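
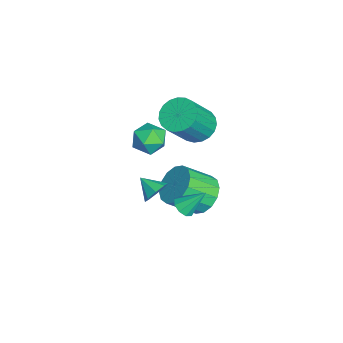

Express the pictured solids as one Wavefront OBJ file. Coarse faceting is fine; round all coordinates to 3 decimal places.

v 0.332 0.243 -0.247
v 0.554 -0.139 0.097
v 0.368 1.157 0.747
v 0.832 0.049 -0.086
v 0.877 0.329 -0.345
v 0.666 0.568 -0.557
v 0.299 0.655 -0.624
v -0.052 0.55 -0.515
v -0.224 0.301 -0.28
v -0.135 0.025 -0.029
v 0.172 -0.149 0.12
v -3.326 -0.584 0.409
v -2.783 -0.618 1.092
v -3.857 -1.842 0.768
v -3.314 -1.876 1.451
v -3.97 -1.3 1.442
v -3.641 -0.522 1.221
v -2.999 -1.938 0.639
v -2.67 -1.16 0.418
v -2.581 -1.455 1.235
v -3.181 -1.06 1.731
v -3.459 -1.4 0.129
v -4.059 -1.005 0.625
v -2.385 1.121 -2.144
v -1.41 1.111 -2.444
v -1.1 -0.151 -1.395
v -2.075 -0.141 -1.096
v -1.424 1.447 -2.036
v -1.115 0.184 -0.987
v -1.696 1.695 -1.658
v -1.386 0.432 -0.609
v -2.152 1.789 -1.409
v -1.843 0.527 -0.361
v -2.671 1.704 -1.358
v -2.361 0.442 -0.309
v -3.113 1.463 -1.517
v -2.803 0.201 -0.469
v -3.36 1.131 -1.845
v -3.05 -0.131 -0.796
v -3.345 0.796 -2.253
v -3.036 -0.467 -1.204
v -3.074 0.548 -2.631
v -2.764 -0.715 -1.582
v -2.617 0.453 -2.879
v -2.308 -0.809 -1.831
v -2.099 0.538 -2.931
v -1.789 -0.724 -1.882
v -1.657 0.779 -2.771
v -1.347 -0.483 -1.723
v -3.099 0.836 2.059
v -2.562 0.375 1.504
v -1.684 -0.458 3.045
v -2.221 0.004 3.601
v -2.365 0.688 1.56
v -1.486 -0.145 3.102
v -2.295 1.026 1.703
v -1.416 0.194 3.245
v -2.364 1.332 1.908
v -1.485 0.5 3.449
v -2.56 1.552 2.138
v -1.681 0.72 3.68
v -2.849 1.649 2.355
v -1.971 0.816 3.897
v -3.182 1.604 2.521
v -2.303 0.772 4.063
v -3.5 1.427 2.607
v -2.622 0.595 4.148
v -3.749 1.148 2.598
v -2.871 0.316 4.14
v -3.886 0.815 2.496
v -3.007 -0.017 4.038
v -3.887 0.486 2.318
v -3.008 -0.347 3.86
v -3.751 0.217 2.096
v -2.873 -0.616 3.638
v -3.503 0.055 1.867
v -2.625 -0.777 3.409
v -3.185 0.028 1.672
v -2.307 -0.804 3.213
v -2.852 0.141 1.543
v -1.974 -0.691 3.085
v 0.194 -0.877 0.59
v 0.645 -0.9 1.072
v -0.354 -1.563 1.07
v 0.287 -0.554 1.158
v -0.125 -0.397 0.912
v -0.35 -0.522 0.477
v -0.257 -0.854 0.108
v 0.101 -1.2 0.022
v 0.513 -1.357 0.269
v 0.738 -1.233 0.703
f 2 1 4
f 2 4 3
f 4 1 5
f 4 5 3
f 5 1 6
f 5 6 3
f 6 1 7
f 6 7 3
f 7 1 8
f 7 8 3
f 8 1 9
f 8 9 3
f 9 1 10
f 9 10 3
f 10 1 11
f 10 11 3
f 11 1 2
f 11 2 3
f 12 23 17
f 12 17 13
f 12 13 19
f 12 19 22
f 12 22 23
f 13 17 21
f 17 23 16
f 23 22 14
f 22 19 18
f 19 13 20
f 15 21 16
f 15 16 14
f 15 14 18
f 15 18 20
f 15 20 21
f 16 21 17
f 14 16 23
f 18 14 22
f 20 18 19
f 21 20 13
f 25 24 28
f 25 28 26
f 26 28 29
f 26 29 27
f 28 24 30
f 28 30 29
f 29 30 31
f 29 31 27
f 30 24 32
f 30 32 31
f 31 32 33
f 31 33 27
f 32 24 34
f 32 34 33
f 33 34 35
f 33 35 27
f 34 24 36
f 34 36 35
f 35 36 37
f 35 37 27
f 36 24 38
f 36 38 37
f 37 38 39
f 37 39 27
f 38 24 40
f 38 40 39
f 39 40 41
f 39 41 27
f 40 24 42
f 40 42 41
f 41 42 43
f 41 43 27
f 42 24 44
f 42 44 43
f 43 44 45
f 43 45 27
f 44 24 46
f 44 46 45
f 45 46 47
f 45 47 27
f 46 24 48
f 46 48 47
f 47 48 49
f 47 49 27
f 48 24 25
f 48 25 49
f 49 25 26
f 49 26 27
f 51 50 54
f 51 54 52
f 52 54 55
f 52 55 53
f 54 50 56
f 54 56 55
f 55 56 57
f 55 57 53
f 56 50 58
f 56 58 57
f 57 58 59
f 57 59 53
f 58 50 60
f 58 60 59
f 59 60 61
f 59 61 53
f 60 50 62
f 60 62 61
f 61 62 63
f 61 63 53
f 62 50 64
f 62 64 63
f 63 64 65
f 63 65 53
f 64 50 66
f 64 66 65
f 65 66 67
f 65 67 53
f 66 50 68
f 66 68 67
f 67 68 69
f 67 69 53
f 68 50 70
f 68 70 69
f 69 70 71
f 69 71 53
f 70 50 72
f 70 72 71
f 71 72 73
f 71 73 53
f 72 50 74
f 72 74 73
f 73 74 75
f 73 75 53
f 74 50 76
f 74 76 75
f 75 76 77
f 75 77 53
f 76 50 78
f 76 78 77
f 77 78 79
f 77 79 53
f 78 50 80
f 78 80 79
f 79 80 81
f 79 81 53
f 80 50 51
f 80 51 81
f 81 51 52
f 81 52 53
f 83 82 85
f 83 85 84
f 85 82 86
f 85 86 84
f 86 82 87
f 86 87 84
f 87 82 88
f 87 88 84
f 88 82 89
f 88 89 84
f 89 82 90
f 89 90 84
f 90 82 91
f 90 91 84
f 91 82 83
f 91 83 84



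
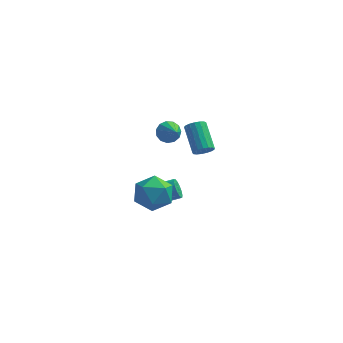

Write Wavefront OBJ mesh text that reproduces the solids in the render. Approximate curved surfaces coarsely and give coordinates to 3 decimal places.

v -1.081 3.452 -2.602
v -0.386 2.858 -3.472
v -1.374 1.682 -1.628
v -0.679 1.088 -2.498
v -0.131 1.89 -1.693
v 0.05 2.984 -2.295
v -1.81 1.556 -2.805
v -1.629 2.65 -3.407
v -0.837 1.687 -3.598
v 0.201 1.893 -2.91
v -1.961 2.647 -2.19
v -0.923 2.853 -1.502
v -1.782 3.671 -4.233
v -1.496 3.403 -4.789
v 0.427 3.861 -4.023
v 0.142 4.129 -3.467
v -1.546 3.742 -4.867
v 0.377 4.2 -4.101
v -1.659 4.063 -4.775
v 0.264 4.521 -4.009
v -1.805 4.278 -4.538
v 0.118 4.736 -3.772
v -1.944 4.331 -4.219
v -0.021 4.789 -3.453
v -2.04 4.207 -3.904
v -0.117 4.665 -3.138
v -2.067 3.939 -3.677
v -0.144 4.397 -2.911
v -2.017 3.6 -3.599
v -0.094 4.058 -2.833
v -1.904 3.279 -3.691
v 0.019 3.737 -2.925
v -1.758 3.064 -3.928
v 0.165 3.522 -3.162
v -1.619 3.011 -4.247
v 0.304 3.469 -3.481
v -1.523 3.135 -4.562
v 0.4 3.593 -3.796
v -0.417 4.228 1.234
v 0.232 4.565 1.127
v 0.257 3.192 2.066
v 0.068 4.734 1.471
v -0.251 4.742 1.739
v -0.623 4.587 1.847
v -0.929 4.318 1.761
v -1.073 4.02 1.507
v -1.009 3.788 1.166
v -0.757 3.696 0.847
v -0.397 3.773 0.651
v -0.044 3.994 0.64
v 0.191 4.289 0.817
v 2.193 0.637 2.772
v 2.675 0.603 3.145
v 1.968 1.908 4.18
v 1.487 1.943 3.808
v 2.754 0.802 2.947
v 2.047 2.108 3.983
v 2.705 0.964 2.709
v 1.998 2.269 3.745
v 2.538 1.051 2.486
v 1.831 2.357 3.521
v 2.292 1.044 2.328
v 1.585 2.349 3.364
v 2.024 0.943 2.272
v 1.317 2.248 3.308
v 1.795 0.772 2.33
v 1.088 2.077 3.366
v 1.657 0.57 2.49
v 0.95 1.875 3.526
v 1.642 0.384 2.715
v 0.935 1.689 3.75
v 1.753 0.256 2.952
v 1.046 1.561 3.988
v 1.965 0.215 3.148
v 1.258 1.52 4.184
v 2.23 0.271 3.258
v 1.523 1.576 4.294
v 2.486 0.411 3.257
v 1.779 1.716 4.293
f 1 12 6
f 1 6 2
f 1 2 8
f 1 8 11
f 1 11 12
f 2 6 10
f 6 12 5
f 12 11 3
f 11 8 7
f 8 2 9
f 4 10 5
f 4 5 3
f 4 3 7
f 4 7 9
f 4 9 10
f 5 10 6
f 3 5 12
f 7 3 11
f 9 7 8
f 10 9 2
f 14 13 17
f 14 17 15
f 15 17 18
f 15 18 16
f 17 13 19
f 17 19 18
f 18 19 20
f 18 20 16
f 19 13 21
f 19 21 20
f 20 21 22
f 20 22 16
f 21 13 23
f 21 23 22
f 22 23 24
f 22 24 16
f 23 13 25
f 23 25 24
f 24 25 26
f 24 26 16
f 25 13 27
f 25 27 26
f 26 27 28
f 26 28 16
f 27 13 29
f 27 29 28
f 28 29 30
f 28 30 16
f 29 13 31
f 29 31 30
f 30 31 32
f 30 32 16
f 31 13 33
f 31 33 32
f 32 33 34
f 32 34 16
f 33 13 35
f 33 35 34
f 34 35 36
f 34 36 16
f 35 13 37
f 35 37 36
f 36 37 38
f 36 38 16
f 37 13 14
f 37 14 38
f 38 14 15
f 38 15 16
f 40 39 42
f 40 42 41
f 42 39 43
f 42 43 41
f 43 39 44
f 43 44 41
f 44 39 45
f 44 45 41
f 45 39 46
f 45 46 41
f 46 39 47
f 46 47 41
f 47 39 48
f 47 48 41
f 48 39 49
f 48 49 41
f 49 39 50
f 49 50 41
f 50 39 51
f 50 51 41
f 51 39 40
f 51 40 41
f 53 52 56
f 53 56 54
f 54 56 57
f 54 57 55
f 56 52 58
f 56 58 57
f 57 58 59
f 57 59 55
f 58 52 60
f 58 60 59
f 59 60 61
f 59 61 55
f 60 52 62
f 60 62 61
f 61 62 63
f 61 63 55
f 62 52 64
f 62 64 63
f 63 64 65
f 63 65 55
f 64 52 66
f 64 66 65
f 65 66 67
f 65 67 55
f 66 52 68
f 66 68 67
f 67 68 69
f 67 69 55
f 68 52 70
f 68 70 69
f 69 70 71
f 69 71 55
f 70 52 72
f 70 72 71
f 71 72 73
f 71 73 55
f 72 52 74
f 72 74 73
f 73 74 75
f 73 75 55
f 74 52 76
f 74 76 75
f 75 76 77
f 75 77 55
f 76 52 78
f 76 78 77
f 77 78 79
f 77 79 55
f 78 52 53
f 78 53 79
f 79 53 54
f 79 54 55



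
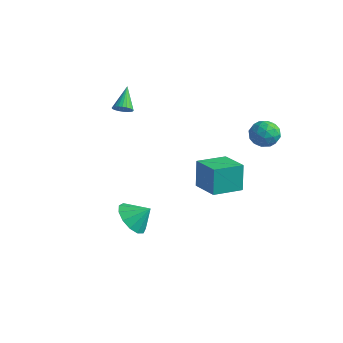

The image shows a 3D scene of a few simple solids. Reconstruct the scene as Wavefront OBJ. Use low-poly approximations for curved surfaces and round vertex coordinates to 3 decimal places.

v 0.695 1.118 -2.931
v 0.401 1.536 -1.33
v 1.366 2.76 -3.236
v 1.072 3.178 -1.635
v 2.308 0.542 -2.485
v 2.014 0.96 -0.884
v 2.979 2.184 -2.79
v 2.685 2.602 -1.189
v 4.287 3.303 1.371
v 4.689 2.893 2.042
v 3.091 2.567 1.638
v 3.493 2.157 2.309
v 3.303 3.018 2.368
v 4.042 3.472 2.202
v 3.738 1.988 1.478
v 4.477 2.442 1.312
v 4.35 2.08 2.108
v 4.081 2.717 2.658
v 3.699 2.743 1.022
v 3.43 3.38 1.572
v 4.593 3.162 1.683
v 3.187 2.298 1.997
v 3.075 2.804 2.031
v 3.312 2.563 2.426
v 4.213 3.503 1.777
v 4.449 3.262 2.172
v 3.635 3.336 2.363
v 3.331 2.198 1.508
v 3.567 1.957 1.903
v 4.468 2.897 1.254
v 4.705 2.656 1.649
v 4.145 2.124 1.317
v 4.63 2.444 2.116
v 3.927 2.011 2.273
v 4.071 1.912 1.785
v 4.505 2.179 1.687
v 4.472 2.818 2.439
v 3.769 2.386 2.597
v 3.657 2.892 2.631
v 4.092 3.159 2.534
v 4.272 2.34 2.478
v 4.011 3.074 1.083
v 3.308 2.642 1.241
v 3.688 2.301 1.146
v 4.123 2.568 1.049
v 3.853 3.449 1.407
v 3.15 3.016 1.564
v 3.275 3.281 1.993
v 3.709 3.548 1.895
v 3.508 3.12 1.202
v -3.41 0.081 1.875
v -3.185 -0.199 2.33
v -3.99 1.159 2.825
v -3.015 -0.06 2.276
v -2.905 0.101 2.161
v -2.872 0.259 2.002
v -2.921 0.389 1.824
v -3.044 0.473 1.653
v -3.223 0.497 1.517
v -3.43 0.458 1.435
v -3.634 0.361 1.42
v -3.804 0.221 1.474
v -3.914 0.061 1.589
v -3.947 -0.097 1.748
v -3.898 -0.228 1.927
v -3.775 -0.311 2.097
v -3.596 -0.335 2.234
v -3.389 -0.296 2.316
v -0.353 -2.85 -3.602
v 0.472 -2.926 -4.311
v 0.393 -2.25 -2.798
v 0.183 -2.399 -4.437
v -0.276 -2.015 -4.298
v -0.76 -1.897 -3.938
v -1.114 -2.081 -3.471
v -1.226 -2.51 -3.046
v -1.062 -3.047 -2.797
v -0.672 -3.521 -2.804
v -0.181 -3.783 -3.064
v 0.256 -3.748 -3.495
v 0.499 -3.429 -3.96
f 2 4 1
f 5 2 1
f 1 4 3
f 3 5 1
f 2 8 4
f 6 2 5
f 6 8 2
f 4 8 3
f 7 5 3
f 3 8 7
f 7 6 5
f 8 6 7
f 9 46 25
f 46 20 49
f 25 49 14
f 46 49 25
f 9 25 21
f 25 14 26
f 21 26 10
f 25 26 21
f 9 21 30
f 21 10 31
f 30 31 16
f 21 31 30
f 9 30 42
f 30 16 45
f 42 45 19
f 30 45 42
f 9 42 46
f 42 19 50
f 46 50 20
f 42 50 46
f 10 26 37
f 26 14 40
f 37 40 18
f 26 40 37
f 14 49 27
f 49 20 48
f 27 48 13
f 49 48 27
f 20 50 47
f 50 19 43
f 47 43 11
f 50 43 47
f 19 45 44
f 45 16 32
f 44 32 15
f 45 32 44
f 16 31 36
f 31 10 33
f 36 33 17
f 31 33 36
f 12 38 24
f 38 18 39
f 24 39 13
f 38 39 24
f 12 24 22
f 24 13 23
f 22 23 11
f 24 23 22
f 12 22 29
f 22 11 28
f 29 28 15
f 22 28 29
f 12 29 34
f 29 15 35
f 34 35 17
f 29 35 34
f 12 34 38
f 34 17 41
f 38 41 18
f 34 41 38
f 13 39 27
f 39 18 40
f 27 40 14
f 39 40 27
f 11 23 47
f 23 13 48
f 47 48 20
f 23 48 47
f 15 28 44
f 28 11 43
f 44 43 19
f 28 43 44
f 17 35 36
f 35 15 32
f 36 32 16
f 35 32 36
f 18 41 37
f 41 17 33
f 37 33 10
f 41 33 37
f 52 51 54
f 52 54 53
f 54 51 55
f 54 55 53
f 55 51 56
f 55 56 53
f 56 51 57
f 56 57 53
f 57 51 58
f 57 58 53
f 58 51 59
f 58 59 53
f 59 51 60
f 59 60 53
f 60 51 61
f 60 61 53
f 61 51 62
f 61 62 53
f 62 51 63
f 62 63 53
f 63 51 64
f 63 64 53
f 64 51 65
f 64 65 53
f 65 51 66
f 65 66 53
f 66 51 67
f 66 67 53
f 67 51 68
f 67 68 53
f 68 51 52
f 68 52 53
f 70 69 72
f 70 72 71
f 72 69 73
f 72 73 71
f 73 69 74
f 73 74 71
f 74 69 75
f 74 75 71
f 75 69 76
f 75 76 71
f 76 69 77
f 76 77 71
f 77 69 78
f 77 78 71
f 78 69 79
f 78 79 71
f 79 69 80
f 79 80 71
f 80 69 81
f 80 81 71
f 81 69 70
f 81 70 71



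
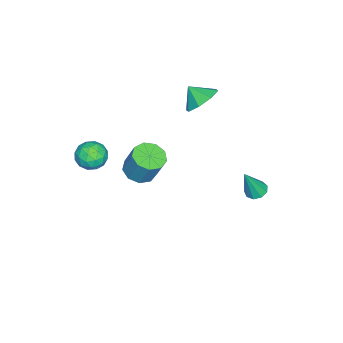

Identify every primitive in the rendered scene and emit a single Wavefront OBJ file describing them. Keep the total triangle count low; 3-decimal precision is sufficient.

v 3.087 -1.35 2.373
v 3.908 -1.515 2.221
v 3.012 -2.465 3.179
v 3.833 -2.63 3.027
v 3.614 -1.952 3.494
v 3.66 -1.263 2.996
v 3.26 -2.717 2.404
v 3.306 -2.028 1.906
v 4.015 -2.36 2.24
v 4.234 -1.887 2.914
v 2.686 -2.093 2.486
v 2.905 -1.62 3.16
v 3.504 -1.335 2.226
v 3.416 -2.645 3.174
v 3.287 -2.247 3.448
v 3.77 -2.344 3.359
v 3.358 -1.187 2.681
v 3.841 -1.284 2.592
v 3.668 -1.54 3.341
v 3.079 -2.696 2.808
v 3.562 -2.793 2.719
v 3.15 -1.636 2.041
v 3.633 -1.733 1.952
v 3.252 -2.44 2.059
v 4.05 -1.928 2.148
v 4.006 -2.583 2.622
v 3.669 -2.635 2.256
v 3.696 -2.23 1.963
v 4.179 -1.65 2.544
v 4.135 -2.306 3.018
v 4.006 -1.907 3.293
v 4.033 -1.502 3
v 4.241 -2.147 2.556
v 2.785 -1.674 2.382
v 2.741 -2.33 2.856
v 2.887 -2.478 2.4
v 2.914 -2.073 2.107
v 2.914 -1.397 2.778
v 2.87 -2.052 3.252
v 3.224 -1.75 3.437
v 3.251 -1.345 3.144
v 2.679 -1.833 2.844
v -0.451 -1.237 -1.496
v 0.412 -1.487 -1.548
v 0.694 -0.833 -0.016
v -0.169 -0.583 0.036
v 0.343 -0.92 -1.778
v 0.625 -0.266 -0.246
v -0.098 -0.502 -1.876
v 0.184 0.153 -0.343
v -0.704 -0.427 -1.796
v -0.422 0.228 -0.264
v -1.192 -0.732 -1.576
v -0.909 -0.077 -0.044
v -1.333 -1.273 -1.318
v -1.05 -0.618 0.214
v -1.061 -1.798 -1.144
v -0.779 -1.143 0.388
v -0.505 -2.06 -1.135
v -0.222 -1.405 0.397
v 0.077 -1.937 -1.294
v 0.36 -1.283 0.238
v -2.889 1.084 2.697
v -1.945 0.743 2.466
v -2.991 0.296 3.443
v -1.938 1.284 3.039
v -2.488 1.708 3.412
v -3.273 1.767 3.367
v -3.833 1.426 2.929
v -3.84 0.885 2.356
v -3.29 0.461 1.982
v -2.505 0.402 2.028
v -2.61 4.102 -3.163
v -2.146 3.78 -3.417
v -1.97 3.678 -1.457
v -2.028 4.183 -3.361
v -2.183 4.549 -3.212
v -2.538 4.705 -3.04
v -2.926 4.58 -2.925
v -3.167 4.23 -2.922
v -3.147 3.821 -3.031
v -2.876 3.543 -3.202
v -2.48 3.527 -3.354
f 1 38 17
f 38 12 41
f 17 41 6
f 38 41 17
f 1 17 13
f 17 6 18
f 13 18 2
f 17 18 13
f 1 13 22
f 13 2 23
f 22 23 8
f 13 23 22
f 1 22 34
f 22 8 37
f 34 37 11
f 22 37 34
f 1 34 38
f 34 11 42
f 38 42 12
f 34 42 38
f 2 18 29
f 18 6 32
f 29 32 10
f 18 32 29
f 6 41 19
f 41 12 40
f 19 40 5
f 41 40 19
f 12 42 39
f 42 11 35
f 39 35 3
f 42 35 39
f 11 37 36
f 37 8 24
f 36 24 7
f 37 24 36
f 8 23 28
f 23 2 25
f 28 25 9
f 23 25 28
f 4 30 16
f 30 10 31
f 16 31 5
f 30 31 16
f 4 16 14
f 16 5 15
f 14 15 3
f 16 15 14
f 4 14 21
f 14 3 20
f 21 20 7
f 14 20 21
f 4 21 26
f 21 7 27
f 26 27 9
f 21 27 26
f 4 26 30
f 26 9 33
f 30 33 10
f 26 33 30
f 5 31 19
f 31 10 32
f 19 32 6
f 31 32 19
f 3 15 39
f 15 5 40
f 39 40 12
f 15 40 39
f 7 20 36
f 20 3 35
f 36 35 11
f 20 35 36
f 9 27 28
f 27 7 24
f 28 24 8
f 27 24 28
f 10 33 29
f 33 9 25
f 29 25 2
f 33 25 29
f 44 43 47
f 44 47 45
f 45 47 48
f 45 48 46
f 47 43 49
f 47 49 48
f 48 49 50
f 48 50 46
f 49 43 51
f 49 51 50
f 50 51 52
f 50 52 46
f 51 43 53
f 51 53 52
f 52 53 54
f 52 54 46
f 53 43 55
f 53 55 54
f 54 55 56
f 54 56 46
f 55 43 57
f 55 57 56
f 56 57 58
f 56 58 46
f 57 43 59
f 57 59 58
f 58 59 60
f 58 60 46
f 59 43 61
f 59 61 60
f 60 61 62
f 60 62 46
f 61 43 44
f 61 44 62
f 62 44 45
f 62 45 46
f 64 63 66
f 64 66 65
f 66 63 67
f 66 67 65
f 67 63 68
f 67 68 65
f 68 63 69
f 68 69 65
f 69 63 70
f 69 70 65
f 70 63 71
f 70 71 65
f 71 63 72
f 71 72 65
f 72 63 64
f 72 64 65
f 74 73 76
f 74 76 75
f 76 73 77
f 76 77 75
f 77 73 78
f 77 78 75
f 78 73 79
f 78 79 75
f 79 73 80
f 79 80 75
f 80 73 81
f 80 81 75
f 81 73 82
f 81 82 75
f 82 73 83
f 82 83 75
f 83 73 74
f 83 74 75



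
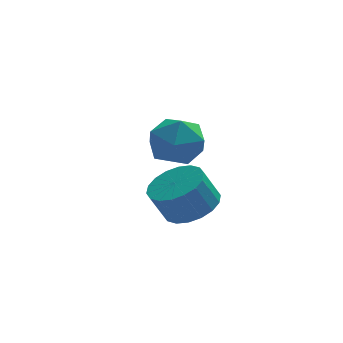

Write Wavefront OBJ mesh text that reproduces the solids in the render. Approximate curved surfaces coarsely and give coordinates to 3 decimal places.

v -2.941 -3.044 2.223
v -2.11 -3.591 2.616
v -2.689 -3.624 3.791
v -3.519 -3.076 3.397
v -1.984 -3.139 2.691
v -2.562 -3.171 3.866
v -2.046 -2.667 2.673
v -2.625 -2.699 3.848
v -2.287 -2.27 2.566
v -2.865 -2.302 3.741
v -2.656 -2.026 2.391
v -3.235 -2.059 3.566
v -3.082 -1.984 2.182
v -3.661 -2.016 3.357
v -3.48 -2.152 1.982
v -4.059 -2.184 3.156
v -3.771 -2.496 1.829
v -4.35 -2.529 3.004
v -3.898 -2.949 1.754
v -4.476 -2.981 2.929
v -3.835 -3.421 1.772
v -4.414 -3.453 2.947
v -3.595 -3.818 1.879
v -4.173 -3.85 3.054
v -3.225 -4.061 2.054
v -3.804 -4.094 3.229
v -2.799 -4.104 2.263
v -3.378 -4.136 3.438
v -2.401 -3.936 2.464
v -2.98 -3.968 3.638
v -2.615 1.625 2.892
v -1.922 0.67 2.678
v -3.838 0.51 3.902
v -3.145 -0.445 3.688
v -2.756 0.428 4.412
v -2 1.117 3.787
v -3.76 0.063 2.793
v -3.004 0.752 2.168
v -2.63 -0.295 2.616
v -2.009 -0.069 3.617
v -3.751 1.249 2.963
v -3.13 1.475 3.964
f 2 1 5
f 2 5 3
f 3 5 6
f 3 6 4
f 5 1 7
f 5 7 6
f 6 7 8
f 6 8 4
f 7 1 9
f 7 9 8
f 8 9 10
f 8 10 4
f 9 1 11
f 9 11 10
f 10 11 12
f 10 12 4
f 11 1 13
f 11 13 12
f 12 13 14
f 12 14 4
f 13 1 15
f 13 15 14
f 14 15 16
f 14 16 4
f 15 1 17
f 15 17 16
f 16 17 18
f 16 18 4
f 17 1 19
f 17 19 18
f 18 19 20
f 18 20 4
f 19 1 21
f 19 21 20
f 20 21 22
f 20 22 4
f 21 1 23
f 21 23 22
f 22 23 24
f 22 24 4
f 23 1 25
f 23 25 24
f 24 25 26
f 24 26 4
f 25 1 27
f 25 27 26
f 26 27 28
f 26 28 4
f 27 1 29
f 27 29 28
f 28 29 30
f 28 30 4
f 29 1 2
f 29 2 30
f 30 2 3
f 30 3 4
f 31 42 36
f 31 36 32
f 31 32 38
f 31 38 41
f 31 41 42
f 32 36 40
f 36 42 35
f 42 41 33
f 41 38 37
f 38 32 39
f 34 40 35
f 34 35 33
f 34 33 37
f 34 37 39
f 34 39 40
f 35 40 36
f 33 35 42
f 37 33 41
f 39 37 38
f 40 39 32



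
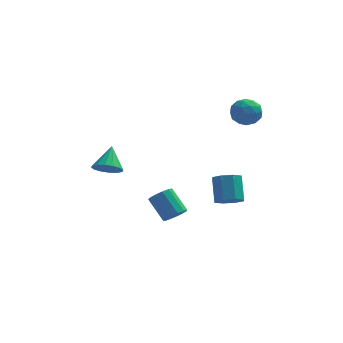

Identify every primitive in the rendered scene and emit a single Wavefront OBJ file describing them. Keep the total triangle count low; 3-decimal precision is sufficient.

v 2.972 -3.504 -1.441
v 3.327 -4.08 -0.91
v 3.143 -3.032 0.351
v 2.788 -2.456 -0.179
v 3.773 -3.678 -1.179
v 3.588 -2.63 0.082
v 3.75 -3.173 -1.601
v 3.565 -2.126 -0.34
v 3.271 -2.863 -1.93
v 3.087 -1.815 -0.668
v 2.617 -2.928 -1.971
v 2.433 -1.88 -0.71
v 2.172 -3.33 -1.702
v 1.987 -2.282 -0.441
v 2.195 -3.834 -1.28
v 2.01 -2.787 -0.019
v 2.673 -4.145 -0.952
v 2.489 -3.097 0.31
v -3.905 -0.811 -0.715
v -3.404 -0.32 -1.294
v -3.755 0.391 0.435
v -3.849 -0.187 -1.375
v -4.308 -0.222 -1.279
v -4.66 -0.414 -1.031
v -4.809 -0.713 -0.699
v -4.716 -1.039 -0.371
v -4.406 -1.303 -0.135
v -3.961 -1.435 -0.055
v -3.501 -1.4 -0.151
v -3.149 -1.208 -0.398
v -3 -0.909 -0.73
v -3.093 -0.584 -1.058
v 3.323 4.098 2.075
v 3.882 3.808 1.299
v 3.358 2.592 2.661
v 3.917 2.302 1.885
v 4.301 2.912 2.577
v 4.279 3.843 2.215
v 2.961 2.557 1.745
v 2.939 3.488 1.383
v 3.658 2.856 1.095
v 4.486 3.076 1.609
v 2.754 3.324 2.351
v 3.582 3.544 2.865
v 3.6 4.085 1.636
v 3.64 2.315 2.324
v 3.866 2.673 2.731
v 4.194 2.503 2.275
v 3.833 4.105 2.174
v 4.161 3.935 1.718
v 4.408 3.408 2.469
v 3.079 2.465 2.242
v 3.407 2.295 1.786
v 3.046 3.897 1.685
v 3.374 3.727 1.229
v 2.832 2.992 1.491
v 3.796 3.356 1.059
v 3.816 2.471 1.404
v 3.255 2.62 1.322
v 3.242 3.167 1.109
v 4.283 3.484 1.362
v 4.303 2.599 1.706
v 4.529 2.958 2.113
v 4.516 3.505 1.9
v 4.151 2.925 1.242
v 2.937 3.801 2.254
v 2.957 2.916 2.598
v 2.724 2.895 2.06
v 2.711 3.442 1.847
v 3.424 3.929 2.556
v 3.444 3.044 2.901
v 3.998 3.233 2.851
v 3.985 3.78 2.638
v 3.089 3.475 2.718
v -0.087 -1.261 -4.06
v 0.558 -1.137 -3.658
v -0.349 -0.255 -2.477
v -0.993 -0.379 -2.88
v 0.521 -0.805 -3.934
v -0.386 0.077 -2.754
v 0.291 -0.618 -4.251
v -0.616 0.264 -3.071
v -0.059 -0.635 -4.507
v -0.966 0.247 -3.327
v -0.418 -0.85 -4.621
v -1.324 0.032 -3.441
v -0.671 -1.197 -4.557
v -1.578 -0.315 -3.377
v -0.739 -1.563 -4.335
v -1.646 -0.681 -3.155
v -0.6 -1.834 -4.026
v -1.507 -0.952 -2.846
v -0.298 -1.923 -3.728
v -1.204 -1.041 -2.548
v 0.071 -1.801 -3.535
v -0.835 -0.919 -2.355
v 0.39 -1.508 -3.509
v -0.516 -0.627 -2.328
f 2 1 5
f 2 5 3
f 3 5 6
f 3 6 4
f 5 1 7
f 5 7 6
f 6 7 8
f 6 8 4
f 7 1 9
f 7 9 8
f 8 9 10
f 8 10 4
f 9 1 11
f 9 11 10
f 10 11 12
f 10 12 4
f 11 1 13
f 11 13 12
f 12 13 14
f 12 14 4
f 13 1 15
f 13 15 14
f 14 15 16
f 14 16 4
f 15 1 17
f 15 17 16
f 16 17 18
f 16 18 4
f 17 1 2
f 17 2 18
f 18 2 3
f 18 3 4
f 20 19 22
f 20 22 21
f 22 19 23
f 22 23 21
f 23 19 24
f 23 24 21
f 24 19 25
f 24 25 21
f 25 19 26
f 25 26 21
f 26 19 27
f 26 27 21
f 27 19 28
f 27 28 21
f 28 19 29
f 28 29 21
f 29 19 30
f 29 30 21
f 30 19 31
f 30 31 21
f 31 19 32
f 31 32 21
f 32 19 20
f 32 20 21
f 33 70 49
f 70 44 73
f 49 73 38
f 70 73 49
f 33 49 45
f 49 38 50
f 45 50 34
f 49 50 45
f 33 45 54
f 45 34 55
f 54 55 40
f 45 55 54
f 33 54 66
f 54 40 69
f 66 69 43
f 54 69 66
f 33 66 70
f 66 43 74
f 70 74 44
f 66 74 70
f 34 50 61
f 50 38 64
f 61 64 42
f 50 64 61
f 38 73 51
f 73 44 72
f 51 72 37
f 73 72 51
f 44 74 71
f 74 43 67
f 71 67 35
f 74 67 71
f 43 69 68
f 69 40 56
f 68 56 39
f 69 56 68
f 40 55 60
f 55 34 57
f 60 57 41
f 55 57 60
f 36 62 48
f 62 42 63
f 48 63 37
f 62 63 48
f 36 48 46
f 48 37 47
f 46 47 35
f 48 47 46
f 36 46 53
f 46 35 52
f 53 52 39
f 46 52 53
f 36 53 58
f 53 39 59
f 58 59 41
f 53 59 58
f 36 58 62
f 58 41 65
f 62 65 42
f 58 65 62
f 37 63 51
f 63 42 64
f 51 64 38
f 63 64 51
f 35 47 71
f 47 37 72
f 71 72 44
f 47 72 71
f 39 52 68
f 52 35 67
f 68 67 43
f 52 67 68
f 41 59 60
f 59 39 56
f 60 56 40
f 59 56 60
f 42 65 61
f 65 41 57
f 61 57 34
f 65 57 61
f 76 75 79
f 76 79 77
f 77 79 80
f 77 80 78
f 79 75 81
f 79 81 80
f 80 81 82
f 80 82 78
f 81 75 83
f 81 83 82
f 82 83 84
f 82 84 78
f 83 75 85
f 83 85 84
f 84 85 86
f 84 86 78
f 85 75 87
f 85 87 86
f 86 87 88
f 86 88 78
f 87 75 89
f 87 89 88
f 88 89 90
f 88 90 78
f 89 75 91
f 89 91 90
f 90 91 92
f 90 92 78
f 91 75 93
f 91 93 92
f 92 93 94
f 92 94 78
f 93 75 95
f 93 95 94
f 94 95 96
f 94 96 78
f 95 75 97
f 95 97 96
f 96 97 98
f 96 98 78
f 97 75 76
f 97 76 98
f 98 76 77
f 98 77 78



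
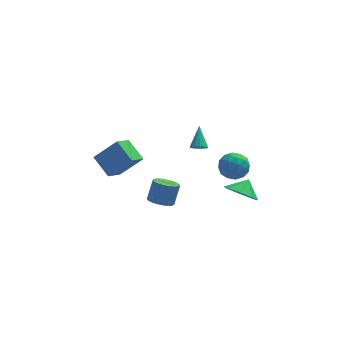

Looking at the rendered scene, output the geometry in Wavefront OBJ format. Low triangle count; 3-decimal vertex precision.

v 2.473 2.866 -2.178
v 3.217 3.516 -2.139
v 3.463 1.704 -1.701
v 4.207 2.354 -1.662
v 3.466 2.411 -1.01
v 2.854 3.129 -1.305
v 3.826 2.091 -2.535
v 3.214 2.809 -2.83
v 4.053 3.037 -2.359
v 3.831 3.234 -1.417
v 2.849 1.986 -2.423
v 2.627 2.183 -1.481
v 2.758 3.293 -2.2
v 3.922 1.927 -1.64
v 3.486 1.96 -1.257
v 3.923 2.342 -1.233
v 2.545 3.065 -1.71
v 2.982 3.447 -1.687
v 3.128 2.798 -1.024
v 3.698 1.773 -2.153
v 4.135 2.155 -2.13
v 2.757 2.878 -2.607
v 3.194 3.26 -2.583
v 3.552 2.422 -2.816
v 3.687 3.393 -2.307
v 4.269 2.71 -2.026
v 4.045 2.556 -2.54
v 3.685 2.978 -2.713
v 3.556 3.509 -1.753
v 4.138 2.826 -1.472
v 3.702 2.86 -1.089
v 3.343 3.282 -1.263
v 4.047 3.228 -1.882
v 2.542 2.394 -2.368
v 3.124 1.711 -2.087
v 3.337 1.938 -2.577
v 2.978 2.36 -2.751
v 2.411 2.51 -1.814
v 2.993 1.827 -1.533
v 2.995 2.242 -1.127
v 2.635 2.664 -1.3
v 2.633 1.992 -1.958
v -3.66 -1.203 1.465
v -4.397 -2.129 2.195
v -4.33 -0.077 2.216
v -5.066 -1.003 2.946
v -2.374 -1.257 2.694
v -3.11 -2.183 3.424
v -3.043 -0.131 3.445
v -3.78 -1.057 4.175
v 0.839 -0.216 2.423
v 1.188 -0 2.12
v 1.021 0.856 3.397
v 0.978 0.101 2.048
v 0.736 0.13 2.062
v 0.517 0.079 2.158
v 0.373 -0.039 2.315
v 0.334 -0.197 2.497
v 0.412 -0.36 2.661
v 0.587 -0.49 2.771
v 0.82 -0.557 2.801
v 1.057 -0.546 2.744
v 1.244 -0.459 2.614
v 1.338 -0.316 2.44
v 1.318 -0.151 2.261
v -1.589 -2.358 -0.154
v -0.878 -2.627 -0.279
v -0.481 -2.111 0.869
v -1.191 -1.842 0.994
v -0.864 -2.337 -0.414
v -0.467 -1.821 0.734
v -0.975 -2.05 -0.504
v -0.578 -1.535 0.644
v -1.193 -1.817 -0.534
v -0.796 -1.302 0.615
v -1.478 -1.677 -0.498
v -1.081 -1.162 0.651
v -1.783 -1.655 -0.402
v -1.386 -1.14 0.747
v -2.054 -1.754 -0.264
v -1.657 -1.239 0.885
v -2.245 -1.958 -0.107
v -1.848 -1.443 1.042
v -2.322 -2.231 0.042
v -1.925 -1.716 1.191
v -2.272 -2.525 0.157
v -1.875 -2.01 1.306
v -2.104 -2.791 0.218
v -1.707 -2.276 1.367
v -1.847 -2.982 0.215
v -1.45 -2.467 1.364
v -1.545 -3.065 0.148
v -1.148 -2.549 1.296
v -1.251 -3.025 0.028
v -0.854 -2.51 1.177
v -1.015 -2.87 -0.123
v -0.618 -2.355 1.026
v 2.815 -2.616 0.223
v 3.653 -3.236 0.091
v 3.345 -2.044 0.897
v 3.67 -2.695 -0.381
v 3.288 -2.117 -0.571
v 2.684 -1.773 -0.389
v 2.142 -1.823 0.079
v 1.915 -2.244 0.615
v 2.109 -2.839 0.968
v 2.634 -3.33 0.972
v 3.243 -3.486 0.626
f 1 38 17
f 38 12 41
f 17 41 6
f 38 41 17
f 1 17 13
f 17 6 18
f 13 18 2
f 17 18 13
f 1 13 22
f 13 2 23
f 22 23 8
f 13 23 22
f 1 22 34
f 22 8 37
f 34 37 11
f 22 37 34
f 1 34 38
f 34 11 42
f 38 42 12
f 34 42 38
f 2 18 29
f 18 6 32
f 29 32 10
f 18 32 29
f 6 41 19
f 41 12 40
f 19 40 5
f 41 40 19
f 12 42 39
f 42 11 35
f 39 35 3
f 42 35 39
f 11 37 36
f 37 8 24
f 36 24 7
f 37 24 36
f 8 23 28
f 23 2 25
f 28 25 9
f 23 25 28
f 4 30 16
f 30 10 31
f 16 31 5
f 30 31 16
f 4 16 14
f 16 5 15
f 14 15 3
f 16 15 14
f 4 14 21
f 14 3 20
f 21 20 7
f 14 20 21
f 4 21 26
f 21 7 27
f 26 27 9
f 21 27 26
f 4 26 30
f 26 9 33
f 30 33 10
f 26 33 30
f 5 31 19
f 31 10 32
f 19 32 6
f 31 32 19
f 3 15 39
f 15 5 40
f 39 40 12
f 15 40 39
f 7 20 36
f 20 3 35
f 36 35 11
f 20 35 36
f 9 27 28
f 27 7 24
f 28 24 8
f 27 24 28
f 10 33 29
f 33 9 25
f 29 25 2
f 33 25 29
f 44 46 43
f 47 44 43
f 43 46 45
f 45 47 43
f 44 50 46
f 48 44 47
f 48 50 44
f 46 50 45
f 49 47 45
f 45 50 49
f 49 48 47
f 50 48 49
f 52 51 54
f 52 54 53
f 54 51 55
f 54 55 53
f 55 51 56
f 55 56 53
f 56 51 57
f 56 57 53
f 57 51 58
f 57 58 53
f 58 51 59
f 58 59 53
f 59 51 60
f 59 60 53
f 60 51 61
f 60 61 53
f 61 51 62
f 61 62 53
f 62 51 63
f 62 63 53
f 63 51 64
f 63 64 53
f 64 51 65
f 64 65 53
f 65 51 52
f 65 52 53
f 67 66 70
f 67 70 68
f 68 70 71
f 68 71 69
f 70 66 72
f 70 72 71
f 71 72 73
f 71 73 69
f 72 66 74
f 72 74 73
f 73 74 75
f 73 75 69
f 74 66 76
f 74 76 75
f 75 76 77
f 75 77 69
f 76 66 78
f 76 78 77
f 77 78 79
f 77 79 69
f 78 66 80
f 78 80 79
f 79 80 81
f 79 81 69
f 80 66 82
f 80 82 81
f 81 82 83
f 81 83 69
f 82 66 84
f 82 84 83
f 83 84 85
f 83 85 69
f 84 66 86
f 84 86 85
f 85 86 87
f 85 87 69
f 86 66 88
f 86 88 87
f 87 88 89
f 87 89 69
f 88 66 90
f 88 90 89
f 89 90 91
f 89 91 69
f 90 66 92
f 90 92 91
f 91 92 93
f 91 93 69
f 92 66 94
f 92 94 93
f 93 94 95
f 93 95 69
f 94 66 96
f 94 96 95
f 95 96 97
f 95 97 69
f 96 66 67
f 96 67 97
f 97 67 68
f 97 68 69
f 99 98 101
f 99 101 100
f 101 98 102
f 101 102 100
f 102 98 103
f 102 103 100
f 103 98 104
f 103 104 100
f 104 98 105
f 104 105 100
f 105 98 106
f 105 106 100
f 106 98 107
f 106 107 100
f 107 98 108
f 107 108 100
f 108 98 99
f 108 99 100



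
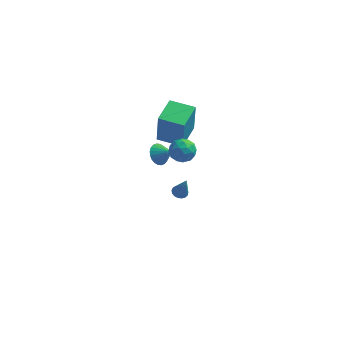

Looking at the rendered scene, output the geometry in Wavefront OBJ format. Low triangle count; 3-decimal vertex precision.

v 2.377 -2.384 3.579
v 3.032 -1.913 3.513
v 3.128 -3.447 3.427
v 3.783 -2.976 3.361
v 3.399 -3.04 4.071
v 2.936 -2.383 4.165
v 3.224 -2.977 2.775
v 2.761 -2.32 2.869
v 3.556 -2.279 3.016
v 3.664 -2.318 3.818
v 2.496 -3.042 3.122
v 2.604 -3.081 3.924
v 2.639 -2.055 3.56
v 3.521 -3.305 3.38
v 3.296 -3.342 3.798
v 3.681 -3.065 3.759
v 2.582 -2.331 3.943
v 2.967 -2.054 3.904
v 3.183 -2.717 4.232
v 3.193 -3.306 3.036
v 3.578 -3.029 2.997
v 2.479 -2.295 3.181
v 2.864 -2.018 3.142
v 2.977 -2.643 2.708
v 3.332 -1.993 3.229
v 3.773 -2.618 3.139
v 3.445 -2.619 2.795
v 3.172 -2.233 2.85
v 3.395 -2.016 3.7
v 3.836 -2.641 3.61
v 3.611 -2.679 4.028
v 3.338 -2.292 4.083
v 3.703 -2.232 3.408
v 2.324 -2.719 3.33
v 2.765 -3.344 3.24
v 2.822 -3.068 2.857
v 2.549 -2.681 2.912
v 2.387 -2.742 3.801
v 2.828 -3.367 3.711
v 2.988 -3.127 4.09
v 2.715 -2.741 4.145
v 2.457 -3.128 3.532
v 2.337 1.223 -4.421
v 2.703 0.924 -4.586
v 2.763 0.937 -2.959
v 2.806 1.14 -4.574
v 2.801 1.375 -4.527
v 2.691 1.575 -4.456
v 2.499 1.694 -4.377
v 2.27 1.705 -4.308
v 2.056 1.606 -4.265
v 1.907 1.419 -4.258
v 1.856 1.187 -4.288
v 1.916 0.963 -4.349
v 2.071 0.799 -4.427
v 2.288 0.732 -4.503
v 2.516 0.777 -4.56
v 1.511 -1.055 1.284
v 1.869 -1.321 0.72
v 2.289 -1.305 1.896
v 1.956 -1.054 0.719
v 1.976 -0.787 0.804
v 1.924 -0.561 0.962
v 1.81 -0.41 1.169
v 1.65 -0.357 1.394
v 1.469 -0.41 1.602
v 1.295 -0.562 1.762
v 1.153 -0.788 1.849
v 1.066 -1.055 1.85
v 1.047 -1.322 1.765
v 1.099 -1.549 1.607
v 1.213 -1.7 1.4
v 1.373 -1.753 1.175
v 1.553 -1.699 0.967
v 1.728 -1.548 0.807
v 1.396 -1.059 2.644
v 1.502 -1.201 4.656
v 1.765 0.639 2.745
v 1.871 0.497 4.757
v 2.889 -1.377 2.543
v 2.995 -1.519 4.555
v 3.258 0.321 2.644
v 3.364 0.179 4.656
f 1 38 17
f 38 12 41
f 17 41 6
f 38 41 17
f 1 17 13
f 17 6 18
f 13 18 2
f 17 18 13
f 1 13 22
f 13 2 23
f 22 23 8
f 13 23 22
f 1 22 34
f 22 8 37
f 34 37 11
f 22 37 34
f 1 34 38
f 34 11 42
f 38 42 12
f 34 42 38
f 2 18 29
f 18 6 32
f 29 32 10
f 18 32 29
f 6 41 19
f 41 12 40
f 19 40 5
f 41 40 19
f 12 42 39
f 42 11 35
f 39 35 3
f 42 35 39
f 11 37 36
f 37 8 24
f 36 24 7
f 37 24 36
f 8 23 28
f 23 2 25
f 28 25 9
f 23 25 28
f 4 30 16
f 30 10 31
f 16 31 5
f 30 31 16
f 4 16 14
f 16 5 15
f 14 15 3
f 16 15 14
f 4 14 21
f 14 3 20
f 21 20 7
f 14 20 21
f 4 21 26
f 21 7 27
f 26 27 9
f 21 27 26
f 4 26 30
f 26 9 33
f 30 33 10
f 26 33 30
f 5 31 19
f 31 10 32
f 19 32 6
f 31 32 19
f 3 15 39
f 15 5 40
f 39 40 12
f 15 40 39
f 7 20 36
f 20 3 35
f 36 35 11
f 20 35 36
f 9 27 28
f 27 7 24
f 28 24 8
f 27 24 28
f 10 33 29
f 33 9 25
f 29 25 2
f 33 25 29
f 44 43 46
f 44 46 45
f 46 43 47
f 46 47 45
f 47 43 48
f 47 48 45
f 48 43 49
f 48 49 45
f 49 43 50
f 49 50 45
f 50 43 51
f 50 51 45
f 51 43 52
f 51 52 45
f 52 43 53
f 52 53 45
f 53 43 54
f 53 54 45
f 54 43 55
f 54 55 45
f 55 43 56
f 55 56 45
f 56 43 57
f 56 57 45
f 57 43 44
f 57 44 45
f 59 58 61
f 59 61 60
f 61 58 62
f 61 62 60
f 62 58 63
f 62 63 60
f 63 58 64
f 63 64 60
f 64 58 65
f 64 65 60
f 65 58 66
f 65 66 60
f 66 58 67
f 66 67 60
f 67 58 68
f 67 68 60
f 68 58 69
f 68 69 60
f 69 58 70
f 69 70 60
f 70 58 71
f 70 71 60
f 71 58 72
f 71 72 60
f 72 58 73
f 72 73 60
f 73 58 74
f 73 74 60
f 74 58 75
f 74 75 60
f 75 58 59
f 75 59 60
f 77 79 76
f 80 77 76
f 76 79 78
f 78 80 76
f 77 83 79
f 81 77 80
f 81 83 77
f 79 83 78
f 82 80 78
f 78 83 82
f 82 81 80
f 83 81 82



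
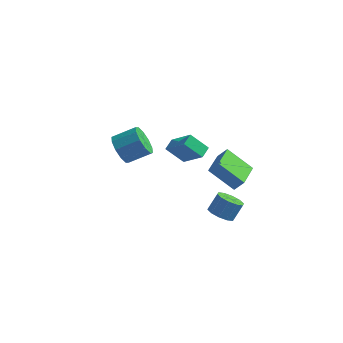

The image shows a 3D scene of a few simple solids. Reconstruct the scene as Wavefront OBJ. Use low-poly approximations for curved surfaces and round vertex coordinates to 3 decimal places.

v 3.807 -0.737 -4.442
v 4.623 -0.944 -4.615
v 4.99 -0.35 -3.59
v 4.173 -0.143 -3.418
v 4.519 -0.478 -4.848
v 4.886 0.116 -3.823
v 4.143 -0.111 -4.926
v 4.51 0.484 -3.901
v 3.638 0.017 -4.819
v 4.005 0.611 -3.795
v 3.198 -0.143 -4.569
v 3.565 0.451 -3.544
v 2.99 -0.53 -4.27
v 3.357 0.064 -3.245
v 3.094 -0.996 -4.037
v 3.461 -0.402 -3.012
v 3.47 -1.364 -3.959
v 3.837 -0.769 -2.934
v 3.975 -1.491 -4.065
v 4.342 -0.897 -3.041
v 4.415 -1.331 -4.316
v 4.782 -0.737 -3.291
v 2.438 0.793 -2.13
v 3.001 0.896 -1.41
v 2.289 2.681 -2.284
v 2.852 2.784 -1.564
v 4.028 0.816 -3.376
v 4.591 0.919 -2.656
v 3.879 2.704 -3.53
v 4.442 2.807 -2.81
v -4.13 3.172 -3.947
v -3.508 3.003 -4.825
v -2.227 3.698 -4.051
v -2.85 3.868 -3.173
v -3.797 3.607 -4.889
v -2.517 4.303 -4.115
v -4.214 4.046 -4.593
v -2.934 4.741 -3.819
v -4.599 4.151 -4.05
v -3.319 4.846 -3.277
v -4.805 3.882 -3.468
v -3.524 4.577 -2.694
v -4.753 3.342 -3.069
v -3.472 4.037 -2.295
v -4.463 2.737 -3.005
v -3.183 3.433 -2.231
v -4.046 2.299 -3.301
v -2.766 2.994 -2.527
v -3.661 2.194 -3.843
v -2.381 2.889 -3.07
v -3.456 2.463 -4.426
v -2.175 3.158 -3.652
v -1.178 3.145 -2.986
v 0.233 2.596 -1.725
v -1.107 3.957 -2.712
v 0.304 3.408 -1.451
v -0.124 3.412 -4.049
v 1.287 2.863 -2.788
v -0.053 4.224 -3.775
v 1.358 3.675 -2.514
f 2 1 5
f 2 5 3
f 3 5 6
f 3 6 4
f 5 1 7
f 5 7 6
f 6 7 8
f 6 8 4
f 7 1 9
f 7 9 8
f 8 9 10
f 8 10 4
f 9 1 11
f 9 11 10
f 10 11 12
f 10 12 4
f 11 1 13
f 11 13 12
f 12 13 14
f 12 14 4
f 13 1 15
f 13 15 14
f 14 15 16
f 14 16 4
f 15 1 17
f 15 17 16
f 16 17 18
f 16 18 4
f 17 1 19
f 17 19 18
f 18 19 20
f 18 20 4
f 19 1 21
f 19 21 20
f 20 21 22
f 20 22 4
f 21 1 2
f 21 2 22
f 22 2 3
f 22 3 4
f 24 26 23
f 27 24 23
f 23 26 25
f 25 27 23
f 24 30 26
f 28 24 27
f 28 30 24
f 26 30 25
f 29 27 25
f 25 30 29
f 29 28 27
f 30 28 29
f 32 31 35
f 32 35 33
f 33 35 36
f 33 36 34
f 35 31 37
f 35 37 36
f 36 37 38
f 36 38 34
f 37 31 39
f 37 39 38
f 38 39 40
f 38 40 34
f 39 31 41
f 39 41 40
f 40 41 42
f 40 42 34
f 41 31 43
f 41 43 42
f 42 43 44
f 42 44 34
f 43 31 45
f 43 45 44
f 44 45 46
f 44 46 34
f 45 31 47
f 45 47 46
f 46 47 48
f 46 48 34
f 47 31 49
f 47 49 48
f 48 49 50
f 48 50 34
f 49 31 51
f 49 51 50
f 50 51 52
f 50 52 34
f 51 31 32
f 51 32 52
f 52 32 33
f 52 33 34
f 54 56 53
f 57 54 53
f 53 56 55
f 55 57 53
f 54 60 56
f 58 54 57
f 58 60 54
f 56 60 55
f 59 57 55
f 55 60 59
f 59 58 57
f 60 58 59



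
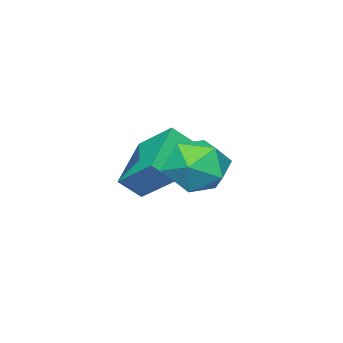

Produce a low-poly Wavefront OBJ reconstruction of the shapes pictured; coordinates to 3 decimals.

v -1.962 -2.637 -1.26
v -1.975 -1.39 -0.322
v -0.222 -1.973 -2.118
v -0.235 -0.727 -1.18
v -1.465 -3.113 -0.62
v -1.478 -1.867 0.318
v 0.275 -2.45 -1.478
v 0.262 -1.203 -0.54
v -0.349 0.226 -0.339
v 0.137 1 -0.9
v 0.923 0.28 0.84
v 1.409 1.054 0.279
v 0.483 1.257 0.781
v -0.303 1.223 0.053
v 1.363 0.057 -0.113
v 0.577 0.023 -0.841
v 1.195 0.896 -0.76
v 0.652 1.637 -0.207
v 0.408 -0.357 0.147
v -0.135 0.384 0.7
f 2 4 1
f 5 2 1
f 1 4 3
f 3 5 1
f 2 8 4
f 6 2 5
f 6 8 2
f 4 8 3
f 7 5 3
f 3 8 7
f 7 6 5
f 8 6 7
f 9 20 14
f 9 14 10
f 9 10 16
f 9 16 19
f 9 19 20
f 10 14 18
f 14 20 13
f 20 19 11
f 19 16 15
f 16 10 17
f 12 18 13
f 12 13 11
f 12 11 15
f 12 15 17
f 12 17 18
f 13 18 14
f 11 13 20
f 15 11 19
f 17 15 16
f 18 17 10



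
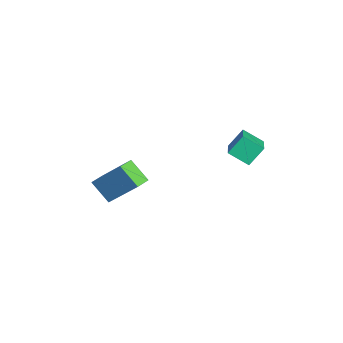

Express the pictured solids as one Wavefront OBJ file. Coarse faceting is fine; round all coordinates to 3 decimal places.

v -0.28 2.715 0.556
v -0.513 3.355 1.355
v 0.062 3.536 -0.002
v -0.171 4.176 0.797
v 1.071 2.524 1.103
v 0.838 3.164 1.902
v 1.413 3.345 0.545
v 1.18 3.985 1.344
v -3.507 -2.06 -5.119
v -4.174 -2.752 -4.229
v -4.12 -1.55 -5.182
v -4.787 -2.242 -4.292
v -2.653 -0.838 -3.528
v -3.32 -1.53 -2.638
v -3.266 -0.328 -3.591
v -3.933 -1.02 -2.701
f 2 4 1
f 5 2 1
f 1 4 3
f 3 5 1
f 2 8 4
f 6 2 5
f 6 8 2
f 4 8 3
f 7 5 3
f 3 8 7
f 7 6 5
f 8 6 7
f 10 12 9
f 13 10 9
f 9 12 11
f 11 13 9
f 10 16 12
f 14 10 13
f 14 16 10
f 12 16 11
f 15 13 11
f 11 16 15
f 15 14 13
f 16 14 15



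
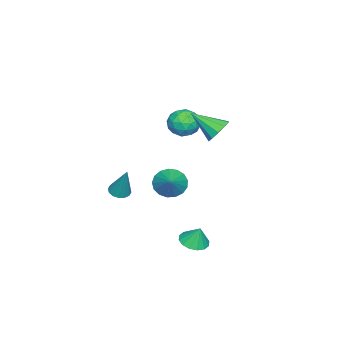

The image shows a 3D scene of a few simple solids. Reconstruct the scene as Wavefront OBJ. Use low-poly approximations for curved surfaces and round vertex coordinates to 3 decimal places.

v 3.694 3.624 -3.971
v 4.229 2.939 -3.776
v 3.806 4.036 -2.829
v 4.511 3.272 -3.924
v 4.574 3.699 -4.084
v 4.401 4.106 -4.215
v 4.039 4.384 -4.28
v 3.585 4.458 -4.262
v 3.16 4.308 -4.166
v 2.878 3.975 -4.019
v 2.815 3.548 -3.858
v 2.987 3.141 -3.728
v 3.349 2.863 -3.663
v 3.803 2.79 -3.681
v -0.819 3.244 2.355
v 0.104 3.222 2.245
v -0.721 1.576 3.525
v -0.012 3.541 2.709
v -0.437 3.746 3.038
v -1.007 3.76 3.106
v -1.506 3.576 2.887
v -1.743 3.266 2.464
v -1.626 2.948 2
v -1.202 2.742 1.672
v -0.631 2.729 1.604
v -0.133 2.912 1.823
v 1.147 -2.035 -2.633
v 1.534 -1.552 -2.913
v 1.673 -1.305 -0.647
v 1.215 -1.406 -2.882
v 0.878 -1.429 -2.784
v 0.613 -1.614 -2.646
v 0.49 -1.912 -2.504
v 0.544 -2.243 -2.397
v 0.759 -2.518 -2.352
v 1.078 -2.664 -2.383
v 1.416 -2.641 -2.481
v 1.681 -2.456 -2.62
v 1.803 -2.158 -2.762
v 1.749 -1.827 -2.869
v -3.887 0.671 0.302
v -3.319 0.486 1.192
v -4.601 -0.906 0.428
v -4.033 -1.091 1.318
v -4.824 -0.368 1.328
v -4.383 0.607 1.25
v -3.537 -1.027 0.37
v -3.096 -0.052 0.292
v -3.103 -0.564 1.234
v -3.899 -0.156 1.827
v -4.021 -0.264 -0.207
v -4.817 0.144 0.386
v -3.541 0.717 0.736
v -4.379 -1.137 0.884
v -4.845 -0.711 0.89
v -4.511 -0.821 1.413
v -4.166 0.788 0.77
v -3.832 0.679 1.293
v -4.717 0.178 1.373
v -4.088 -1.099 0.327
v -3.754 -1.208 0.85
v -3.409 0.401 0.207
v -3.075 0.291 0.73
v -3.203 -0.598 0.247
v -3.08 -0.009 1.284
v -3.499 -0.936 1.358
v -3.207 -0.898 0.801
v -2.948 -0.325 0.755
v -3.547 0.23 1.632
v -3.967 -0.696 1.707
v -4.432 -0.271 1.712
v -4.173 0.302 1.666
v -3.42 -0.387 1.657
v -3.953 0.276 -0.087
v -4.373 -0.65 -0.012
v -3.747 -0.722 -0.046
v -3.488 -0.149 -0.092
v -4.421 0.516 0.262
v -4.84 -0.411 0.336
v -4.972 -0.095 0.865
v -4.713 0.478 0.819
v -4.5 -0.033 -0.037
v -3.291 -0.804 -4.111
v -2.6 -1.209 -4.82
v -1.949 -0.196 -3.149
v -2.69 -0.736 -4.993
v -2.917 -0.278 -4.965
v -3.231 0.059 -4.741
v -3.558 0.199 -4.372
v -3.824 0.109 -3.944
v -3.968 -0.19 -3.554
v -3.957 -0.629 -3.292
v -3.794 -1.109 -3.217
v -3.515 -1.519 -3.347
v -3.186 -1.764 -3.652
v -2.88 -1.79 -4.063
v -2.669 -1.59 -4.484
f 2 1 4
f 2 4 3
f 4 1 5
f 4 5 3
f 5 1 6
f 5 6 3
f 6 1 7
f 6 7 3
f 7 1 8
f 7 8 3
f 8 1 9
f 8 9 3
f 9 1 10
f 9 10 3
f 10 1 11
f 10 11 3
f 11 1 12
f 11 12 3
f 12 1 13
f 12 13 3
f 13 1 14
f 13 14 3
f 14 1 2
f 14 2 3
f 16 15 18
f 16 18 17
f 18 15 19
f 18 19 17
f 19 15 20
f 19 20 17
f 20 15 21
f 20 21 17
f 21 15 22
f 21 22 17
f 22 15 23
f 22 23 17
f 23 15 24
f 23 24 17
f 24 15 25
f 24 25 17
f 25 15 26
f 25 26 17
f 26 15 16
f 26 16 17
f 28 27 30
f 28 30 29
f 30 27 31
f 30 31 29
f 31 27 32
f 31 32 29
f 32 27 33
f 32 33 29
f 33 27 34
f 33 34 29
f 34 27 35
f 34 35 29
f 35 27 36
f 35 36 29
f 36 27 37
f 36 37 29
f 37 27 38
f 37 38 29
f 38 27 39
f 38 39 29
f 39 27 40
f 39 40 29
f 40 27 28
f 40 28 29
f 41 78 57
f 78 52 81
f 57 81 46
f 78 81 57
f 41 57 53
f 57 46 58
f 53 58 42
f 57 58 53
f 41 53 62
f 53 42 63
f 62 63 48
f 53 63 62
f 41 62 74
f 62 48 77
f 74 77 51
f 62 77 74
f 41 74 78
f 74 51 82
f 78 82 52
f 74 82 78
f 42 58 69
f 58 46 72
f 69 72 50
f 58 72 69
f 46 81 59
f 81 52 80
f 59 80 45
f 81 80 59
f 52 82 79
f 82 51 75
f 79 75 43
f 82 75 79
f 51 77 76
f 77 48 64
f 76 64 47
f 77 64 76
f 48 63 68
f 63 42 65
f 68 65 49
f 63 65 68
f 44 70 56
f 70 50 71
f 56 71 45
f 70 71 56
f 44 56 54
f 56 45 55
f 54 55 43
f 56 55 54
f 44 54 61
f 54 43 60
f 61 60 47
f 54 60 61
f 44 61 66
f 61 47 67
f 66 67 49
f 61 67 66
f 44 66 70
f 66 49 73
f 70 73 50
f 66 73 70
f 45 71 59
f 71 50 72
f 59 72 46
f 71 72 59
f 43 55 79
f 55 45 80
f 79 80 52
f 55 80 79
f 47 60 76
f 60 43 75
f 76 75 51
f 60 75 76
f 49 67 68
f 67 47 64
f 68 64 48
f 67 64 68
f 50 73 69
f 73 49 65
f 69 65 42
f 73 65 69
f 84 83 86
f 84 86 85
f 86 83 87
f 86 87 85
f 87 83 88
f 87 88 85
f 88 83 89
f 88 89 85
f 89 83 90
f 89 90 85
f 90 83 91
f 90 91 85
f 91 83 92
f 91 92 85
f 92 83 93
f 92 93 85
f 93 83 94
f 93 94 85
f 94 83 95
f 94 95 85
f 95 83 96
f 95 96 85
f 96 83 97
f 96 97 85
f 97 83 84
f 97 84 85



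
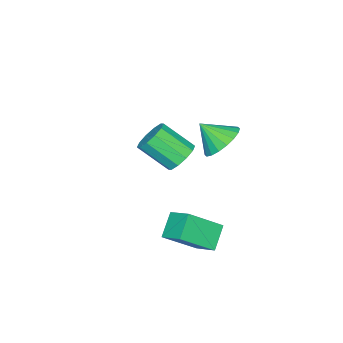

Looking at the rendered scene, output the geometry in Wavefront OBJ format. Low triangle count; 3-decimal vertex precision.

v -0.161 0.319 1.442
v 0.701 0.122 0.975
v 0.121 -0.619 2.358
v 0.815 0.44 1.265
v 0.737 0.733 1.59
v 0.48 0.945 1.886
v 0.096 1.032 2.094
v -0.338 0.978 2.173
v -0.738 0.794 2.107
v -1.023 0.515 1.909
v -1.138 0.197 1.62
v -1.059 -0.096 1.295
v -0.802 -0.308 0.999
v -0.419 -0.395 0.791
v 0.016 -0.341 0.712
v 0.416 -0.157 0.778
v 2.994 -0.104 -1.094
v 3.244 0.939 -0.534
v 1.814 0.791 -2.236
v 2.063 1.834 -1.676
v 3.937 0.106 -1.904
v 4.186 1.149 -1.344
v 2.756 1.001 -3.046
v 3.006 2.044 -2.486
v -1.948 -2.873 -2.162
v -1.17 -2.533 -2.021
v -0.775 -3.906 -0.878
v -1.552 -4.247 -1.018
v -1.506 -2.33 -1.662
v -1.111 -3.703 -0.519
v -2.01 -2.335 -1.494
v -1.615 -3.708 -0.35
v -2.49 -2.546 -1.581
v -2.095 -3.919 -0.437
v -2.763 -2.881 -1.889
v -2.368 -4.254 -0.746
v -2.725 -3.214 -2.302
v -2.33 -4.587 -1.159
v -2.389 -3.417 -2.661
v -1.994 -4.79 -1.518
v -1.885 -3.412 -2.83
v -1.49 -4.785 -1.686
v -1.405 -3.201 -2.743
v -1.01 -4.574 -1.599
v -1.132 -2.866 -2.434
v -0.737 -4.239 -1.291
f 2 1 4
f 2 4 3
f 4 1 5
f 4 5 3
f 5 1 6
f 5 6 3
f 6 1 7
f 6 7 3
f 7 1 8
f 7 8 3
f 8 1 9
f 8 9 3
f 9 1 10
f 9 10 3
f 10 1 11
f 10 11 3
f 11 1 12
f 11 12 3
f 12 1 13
f 12 13 3
f 13 1 14
f 13 14 3
f 14 1 15
f 14 15 3
f 15 1 16
f 15 16 3
f 16 1 2
f 16 2 3
f 18 20 17
f 21 18 17
f 17 20 19
f 19 21 17
f 18 24 20
f 22 18 21
f 22 24 18
f 20 24 19
f 23 21 19
f 19 24 23
f 23 22 21
f 24 22 23
f 26 25 29
f 26 29 27
f 27 29 30
f 27 30 28
f 29 25 31
f 29 31 30
f 30 31 32
f 30 32 28
f 31 25 33
f 31 33 32
f 32 33 34
f 32 34 28
f 33 25 35
f 33 35 34
f 34 35 36
f 34 36 28
f 35 25 37
f 35 37 36
f 36 37 38
f 36 38 28
f 37 25 39
f 37 39 38
f 38 39 40
f 38 40 28
f 39 25 41
f 39 41 40
f 40 41 42
f 40 42 28
f 41 25 43
f 41 43 42
f 42 43 44
f 42 44 28
f 43 25 45
f 43 45 44
f 44 45 46
f 44 46 28
f 45 25 26
f 45 26 46
f 46 26 27
f 46 27 28



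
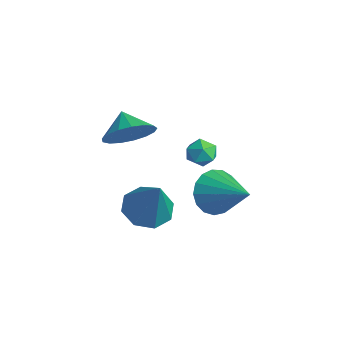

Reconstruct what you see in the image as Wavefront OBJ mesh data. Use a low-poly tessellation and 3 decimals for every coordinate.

v -1.092 3.377 0.18
v -0.864 3.662 -0.361
v -0.116 3.358 0.581
v 0.112 3.643 0.04
v -0.268 3.978 0.45
v -0.871 3.99 0.202
v -0.109 3.03 0.018
v -0.712 3.042 -0.23
v -0.257 3.447 -0.461
v -0.355 4.033 -0.194
v -0.625 2.987 0.414
v -0.723 3.573 0.681
v 0.491 3.534 -1.383
v 0.981 3.193 -2.16
v 2.189 3.906 -0.477
v 0.929 3.65 -2.252
v 0.778 4.081 -2.144
v 0.56 4.386 -1.862
v 0.327 4.496 -1.471
v 0.132 4.386 -1.059
v 0.018 4.081 -0.721
v 0.013 3.65 -0.535
v 0.118 3.193 -0.543
v 0.308 2.814 -0.744
v 0.54 2.6 -1.091
v 0.761 2.6 -1.505
v 0.92 2.814 -1.891
v 0.205 0.975 -1.417
v 0.891 1.528 -1.797
v 1.255 0.905 0.377
v 0.361 1.92 -1.472
v -0.26 1.758 -1.115
v -0.609 1.137 -0.935
v -0.481 0.421 -1.037
v 0.049 0.029 -1.362
v 0.67 0.191 -1.719
v 1.019 0.812 -1.9
v 0.25 0.288 2.712
v 0.82 0.559 3.449
v -0.59 0.432 3.308
v 0.73 0.956 3.226
v 0.53 1.201 2.886
v 0.265 1.236 2.506
v -0.002 1.054 2.173
v -0.212 0.697 1.963
v -0.316 0.246 1.925
v -0.291 -0.195 2.067
v -0.141 -0.525 2.357
v 0.098 -0.67 2.728
v 0.372 -0.594 3.095
v 0.618 -0.317 3.375
v 0.779 0.099 3.502
f 1 12 6
f 1 6 2
f 1 2 8
f 1 8 11
f 1 11 12
f 2 6 10
f 6 12 5
f 12 11 3
f 11 8 7
f 8 2 9
f 4 10 5
f 4 5 3
f 4 3 7
f 4 7 9
f 4 9 10
f 5 10 6
f 3 5 12
f 7 3 11
f 9 7 8
f 10 9 2
f 14 13 16
f 14 16 15
f 16 13 17
f 16 17 15
f 17 13 18
f 17 18 15
f 18 13 19
f 18 19 15
f 19 13 20
f 19 20 15
f 20 13 21
f 20 21 15
f 21 13 22
f 21 22 15
f 22 13 23
f 22 23 15
f 23 13 24
f 23 24 15
f 24 13 25
f 24 25 15
f 25 13 26
f 25 26 15
f 26 13 27
f 26 27 15
f 27 13 14
f 27 14 15
f 29 28 31
f 29 31 30
f 31 28 32
f 31 32 30
f 32 28 33
f 32 33 30
f 33 28 34
f 33 34 30
f 34 28 35
f 34 35 30
f 35 28 36
f 35 36 30
f 36 28 37
f 36 37 30
f 37 28 29
f 37 29 30
f 39 38 41
f 39 41 40
f 41 38 42
f 41 42 40
f 42 38 43
f 42 43 40
f 43 38 44
f 43 44 40
f 44 38 45
f 44 45 40
f 45 38 46
f 45 46 40
f 46 38 47
f 46 47 40
f 47 38 48
f 47 48 40
f 48 38 49
f 48 49 40
f 49 38 50
f 49 50 40
f 50 38 51
f 50 51 40
f 51 38 52
f 51 52 40
f 52 38 39
f 52 39 40



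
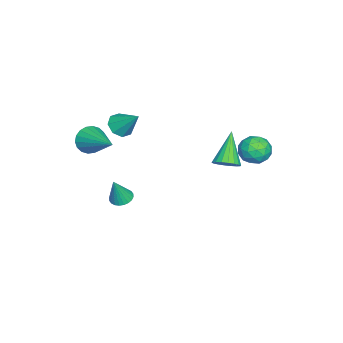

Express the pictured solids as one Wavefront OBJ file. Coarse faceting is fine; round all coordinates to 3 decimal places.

v -1.465 -3.22 -4.41
v -1.023 -3.6 -4.623
v -0.975 -3.46 -2.97
v -0.908 -3.387 -4.627
v -0.878 -3.148 -4.598
v -0.937 -2.921 -4.54
v -1.076 -2.739 -4.462
v -1.275 -2.631 -4.376
v -1.502 -2.612 -4.296
v -1.724 -2.685 -4.233
v -1.906 -2.841 -4.197
v -2.021 -3.053 -4.193
v -2.051 -3.292 -4.223
v -1.992 -3.519 -4.281
v -1.853 -3.701 -4.358
v -1.654 -3.809 -4.444
v -1.427 -3.828 -4.524
v -1.205 -3.755 -4.587
v -1.518 -3.21 0.811
v -1.056 -3.713 1.096
v -1.062 -2.17 1.909
v -0.811 -3.397 0.695
v -0.98 -2.972 0.362
v -1.463 -2.685 0.292
v -1.979 -2.707 0.525
v -2.224 -3.023 0.926
v -2.056 -3.449 1.259
v -1.572 -3.735 1.33
v 0.661 2.524 0.533
v 1.168 2.411 0.986
v -0.621 2.456 1.947
v 1.147 2.717 0.982
v 1.03 2.985 0.889
v 0.839 3.162 0.725
v 0.614 3.212 0.523
v 0.397 3.126 0.323
v 0.233 2.92 0.164
v 0.153 2.636 0.079
v 0.174 2.33 0.083
v 0.291 2.062 0.176
v 0.482 1.885 0.34
v 0.707 1.835 0.542
v 0.924 1.921 0.742
v 1.088 2.127 0.901
v 2.143 -3.551 2.119
v 2.552 -3.55 1.443
v 3.497 -2.069 2.941
v 2.311 -3.3 1.389
v 2.037 -3.099 1.479
v 1.784 -2.988 1.696
v 1.601 -2.988 1.997
v 1.526 -3.1 2.322
v 1.573 -3.301 2.606
v 1.733 -3.552 2.794
v 1.974 -3.802 2.848
v 2.248 -4.003 2.758
v 2.502 -4.114 2.541
v 2.684 -4.113 2.24
v 2.759 -4.002 1.916
v 2.712 -3.801 1.631
v -3.496 3.793 -1.323
v -2.698 3.401 -1.42
v -4.022 2.579 -0.74
v -3.224 2.187 -0.837
v -3.328 2.846 -0.243
v -3.003 3.597 -0.603
v -3.717 2.383 -1.557
v -3.392 3.134 -1.917
v -2.835 2.53 -1.565
v -2.595 2.816 -0.753
v -4.125 3.164 -1.407
v -3.885 3.45 -0.595
v -3.051 3.704 -1.423
v -3.669 2.276 -0.737
v -3.73 2.664 -0.388
v -3.262 2.434 -0.445
v -3.23 3.819 -0.943
v -2.762 3.588 -1
v -3.132 3.262 -0.308
v -3.958 2.392 -1.16
v -3.49 2.161 -1.217
v -3.458 3.546 -1.715
v -2.99 3.316 -1.772
v -3.588 2.718 -1.852
v -2.663 2.961 -1.565
v -2.972 2.247 -1.222
v -3.261 2.363 -1.645
v -3.07 2.804 -1.857
v -2.522 3.129 -1.088
v -2.831 2.416 -0.745
v -2.892 2.803 -0.396
v -2.701 3.244 -0.607
v -2.602 2.617 -1.172
v -3.889 3.564 -1.415
v -4.198 2.851 -1.072
v -4.019 2.736 -1.553
v -3.828 3.177 -1.764
v -3.748 3.733 -0.938
v -4.057 3.019 -0.595
v -3.65 3.176 -0.303
v -3.459 3.617 -0.515
v -4.118 3.363 -0.988
f 2 1 4
f 2 4 3
f 4 1 5
f 4 5 3
f 5 1 6
f 5 6 3
f 6 1 7
f 6 7 3
f 7 1 8
f 7 8 3
f 8 1 9
f 8 9 3
f 9 1 10
f 9 10 3
f 10 1 11
f 10 11 3
f 11 1 12
f 11 12 3
f 12 1 13
f 12 13 3
f 13 1 14
f 13 14 3
f 14 1 15
f 14 15 3
f 15 1 16
f 15 16 3
f 16 1 17
f 16 17 3
f 17 1 18
f 17 18 3
f 18 1 2
f 18 2 3
f 20 19 22
f 20 22 21
f 22 19 23
f 22 23 21
f 23 19 24
f 23 24 21
f 24 19 25
f 24 25 21
f 25 19 26
f 25 26 21
f 26 19 27
f 26 27 21
f 27 19 28
f 27 28 21
f 28 19 20
f 28 20 21
f 30 29 32
f 30 32 31
f 32 29 33
f 32 33 31
f 33 29 34
f 33 34 31
f 34 29 35
f 34 35 31
f 35 29 36
f 35 36 31
f 36 29 37
f 36 37 31
f 37 29 38
f 37 38 31
f 38 29 39
f 38 39 31
f 39 29 40
f 39 40 31
f 40 29 41
f 40 41 31
f 41 29 42
f 41 42 31
f 42 29 43
f 42 43 31
f 43 29 44
f 43 44 31
f 44 29 30
f 44 30 31
f 46 45 48
f 46 48 47
f 48 45 49
f 48 49 47
f 49 45 50
f 49 50 47
f 50 45 51
f 50 51 47
f 51 45 52
f 51 52 47
f 52 45 53
f 52 53 47
f 53 45 54
f 53 54 47
f 54 45 55
f 54 55 47
f 55 45 56
f 55 56 47
f 56 45 57
f 56 57 47
f 57 45 58
f 57 58 47
f 58 45 59
f 58 59 47
f 59 45 60
f 59 60 47
f 60 45 46
f 60 46 47
f 61 98 77
f 98 72 101
f 77 101 66
f 98 101 77
f 61 77 73
f 77 66 78
f 73 78 62
f 77 78 73
f 61 73 82
f 73 62 83
f 82 83 68
f 73 83 82
f 61 82 94
f 82 68 97
f 94 97 71
f 82 97 94
f 61 94 98
f 94 71 102
f 98 102 72
f 94 102 98
f 62 78 89
f 78 66 92
f 89 92 70
f 78 92 89
f 66 101 79
f 101 72 100
f 79 100 65
f 101 100 79
f 72 102 99
f 102 71 95
f 99 95 63
f 102 95 99
f 71 97 96
f 97 68 84
f 96 84 67
f 97 84 96
f 68 83 88
f 83 62 85
f 88 85 69
f 83 85 88
f 64 90 76
f 90 70 91
f 76 91 65
f 90 91 76
f 64 76 74
f 76 65 75
f 74 75 63
f 76 75 74
f 64 74 81
f 74 63 80
f 81 80 67
f 74 80 81
f 64 81 86
f 81 67 87
f 86 87 69
f 81 87 86
f 64 86 90
f 86 69 93
f 90 93 70
f 86 93 90
f 65 91 79
f 91 70 92
f 79 92 66
f 91 92 79
f 63 75 99
f 75 65 100
f 99 100 72
f 75 100 99
f 67 80 96
f 80 63 95
f 96 95 71
f 80 95 96
f 69 87 88
f 87 67 84
f 88 84 68
f 87 84 88
f 70 93 89
f 93 69 85
f 89 85 62
f 93 85 89



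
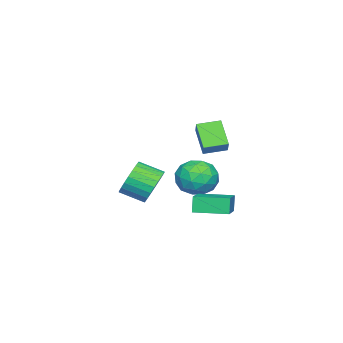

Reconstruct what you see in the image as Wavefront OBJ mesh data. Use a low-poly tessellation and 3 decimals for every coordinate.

v 0.082 2.043 -0.283
v -0.179 1.962 0.554
v -0.408 3.588 -0.286
v -0.669 3.506 0.551
v 1.749 2.574 0.289
v 1.488 2.492 1.126
v 1.259 4.118 0.286
v 0.998 4.037 1.123
v -2.991 1.615 0.768
v -2.303 1.715 -0.077
v -2.197 0.105 1.237
v -1.509 0.205 0.392
v -1.443 0.897 1.236
v -1.934 1.831 0.946
v -2.566 -0.011 0.214
v -3.057 0.923 -0.076
v -2.041 0.71 -0.419
v -1.347 1.271 0.213
v -3.153 0.549 0.947
v -2.459 1.11 1.579
v -2.717 1.798 0.304
v -1.783 0.022 0.856
v -1.744 0.43 1.351
v -1.34 0.488 0.855
v -2.5 1.866 0.906
v -2.096 1.924 0.409
v -1.59 1.444 1.181
v -2.404 -0.104 0.751
v -2 -0.046 0.254
v -3.16 1.332 0.305
v -2.756 1.39 -0.191
v -2.91 0.376 -0.021
v -2.158 1.266 -0.393
v -1.691 0.378 -0.117
v -2.313 0.251 -0.222
v -2.601 0.8 -0.393
v -1.75 1.595 -0.022
v -1.283 0.708 0.254
v -1.245 1.115 0.75
v -1.533 1.664 0.58
v -1.596 1.005 -0.223
v -3.217 1.112 0.906
v -2.75 0.225 1.182
v -2.967 0.156 0.58
v -3.255 0.705 0.41
v -2.809 1.442 1.277
v -2.342 0.554 1.553
v -1.899 1.02 1.553
v -2.187 1.569 1.382
v -2.904 0.815 1.383
v -0.916 1.466 4.089
v -0.325 1.777 4.721
v -1.56 2.369 4.246
v -0.968 2.68 4.879
v -0.172 2.18 3.041
v 0.42 2.491 3.674
v -0.815 3.083 3.199
v -0.224 3.394 3.831
v -3.275 -1.751 -0.913
v -2.684 -1.271 -0.219
v -2.375 -2.468 0.347
v -2.965 -2.949 -0.347
v -3.039 -1.274 -0.031
v -2.73 -2.471 0.535
v -3.43 -1.35 0.023
v -3.121 -2.547 0.588
v -3.798 -1.486 -0.066
v -3.488 -2.684 0.5
v -4.085 -1.664 -0.284
v -3.776 -2.861 0.282
v -4.25 -1.854 -0.597
v -3.94 -3.051 -0.031
v -4.266 -2.029 -0.958
v -3.956 -3.226 -0.393
v -4.131 -2.162 -1.313
v -3.821 -3.359 -0.747
v -3.865 -2.232 -1.607
v -3.556 -3.429 -1.041
v -3.51 -2.229 -1.795
v -3.201 -3.426 -1.229
v -3.119 -2.153 -1.848
v -2.81 -3.35 -1.283
v -2.752 -2.016 -1.76
v -2.442 -3.214 -1.194
v -2.464 -1.839 -1.542
v -2.155 -3.036 -0.976
v -2.3 -1.649 -1.229
v -1.99 -2.846 -0.663
v -2.284 -1.474 -0.867
v -1.974 -2.671 -0.302
v -2.419 -1.341 -0.513
v -2.109 -2.538 0.053
f 2 4 1
f 5 2 1
f 1 4 3
f 3 5 1
f 2 8 4
f 6 2 5
f 6 8 2
f 4 8 3
f 7 5 3
f 3 8 7
f 7 6 5
f 8 6 7
f 9 46 25
f 46 20 49
f 25 49 14
f 46 49 25
f 9 25 21
f 25 14 26
f 21 26 10
f 25 26 21
f 9 21 30
f 21 10 31
f 30 31 16
f 21 31 30
f 9 30 42
f 30 16 45
f 42 45 19
f 30 45 42
f 9 42 46
f 42 19 50
f 46 50 20
f 42 50 46
f 10 26 37
f 26 14 40
f 37 40 18
f 26 40 37
f 14 49 27
f 49 20 48
f 27 48 13
f 49 48 27
f 20 50 47
f 50 19 43
f 47 43 11
f 50 43 47
f 19 45 44
f 45 16 32
f 44 32 15
f 45 32 44
f 16 31 36
f 31 10 33
f 36 33 17
f 31 33 36
f 12 38 24
f 38 18 39
f 24 39 13
f 38 39 24
f 12 24 22
f 24 13 23
f 22 23 11
f 24 23 22
f 12 22 29
f 22 11 28
f 29 28 15
f 22 28 29
f 12 29 34
f 29 15 35
f 34 35 17
f 29 35 34
f 12 34 38
f 34 17 41
f 38 41 18
f 34 41 38
f 13 39 27
f 39 18 40
f 27 40 14
f 39 40 27
f 11 23 47
f 23 13 48
f 47 48 20
f 23 48 47
f 15 28 44
f 28 11 43
f 44 43 19
f 28 43 44
f 17 35 36
f 35 15 32
f 36 32 16
f 35 32 36
f 18 41 37
f 41 17 33
f 37 33 10
f 41 33 37
f 52 54 51
f 55 52 51
f 51 54 53
f 53 55 51
f 52 58 54
f 56 52 55
f 56 58 52
f 54 58 53
f 57 55 53
f 53 58 57
f 57 56 55
f 58 56 57
f 60 59 63
f 60 63 61
f 61 63 64
f 61 64 62
f 63 59 65
f 63 65 64
f 64 65 66
f 64 66 62
f 65 59 67
f 65 67 66
f 66 67 68
f 66 68 62
f 67 59 69
f 67 69 68
f 68 69 70
f 68 70 62
f 69 59 71
f 69 71 70
f 70 71 72
f 70 72 62
f 71 59 73
f 71 73 72
f 72 73 74
f 72 74 62
f 73 59 75
f 73 75 74
f 74 75 76
f 74 76 62
f 75 59 77
f 75 77 76
f 76 77 78
f 76 78 62
f 77 59 79
f 77 79 78
f 78 79 80
f 78 80 62
f 79 59 81
f 79 81 80
f 80 81 82
f 80 82 62
f 81 59 83
f 81 83 82
f 82 83 84
f 82 84 62
f 83 59 85
f 83 85 84
f 84 85 86
f 84 86 62
f 85 59 87
f 85 87 86
f 86 87 88
f 86 88 62
f 87 59 89
f 87 89 88
f 88 89 90
f 88 90 62
f 89 59 91
f 89 91 90
f 90 91 92
f 90 92 62
f 91 59 60
f 91 60 92
f 92 60 61
f 92 61 62



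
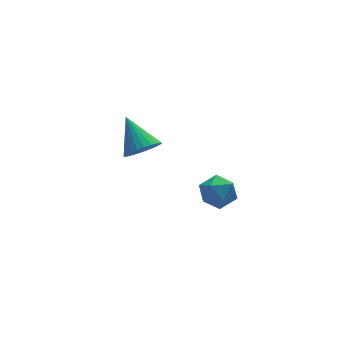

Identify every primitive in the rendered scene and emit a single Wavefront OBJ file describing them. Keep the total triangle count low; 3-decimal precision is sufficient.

v 3.975 -3.17 0.253
v 4.621 -3.332 -0.294
v 3.119 -3.948 -0.526
v 3.765 -4.11 -1.073
v 3.779 -4.444 -0.278
v 4.308 -3.963 0.203
v 3.432 -3.317 -1.023
v 3.961 -2.836 -0.542
v 4.285 -3.423 -1.083
v 4.5 -4.12 -0.623
v 3.24 -3.16 -0.197
v 3.455 -3.857 0.263
v 2.327 1.014 -0.94
v 2.778 1.548 -1.457
v 2.053 2.386 0.24
v 2.463 1.589 -1.578
v 2.128 1.542 -1.601
v 1.823 1.415 -1.524
v 1.594 1.227 -1.358
v 1.478 1.006 -1.128
v 1.49 0.786 -0.869
v 1.63 0.601 -0.622
v 1.876 0.479 -0.422
v 2.191 0.438 -0.301
v 2.526 0.485 -0.278
v 2.831 0.612 -0.355
v 3.059 0.801 -0.521
v 3.176 1.021 -0.751
v 3.164 1.241 -1.01
v 3.024 1.426 -1.258
f 1 12 6
f 1 6 2
f 1 2 8
f 1 8 11
f 1 11 12
f 2 6 10
f 6 12 5
f 12 11 3
f 11 8 7
f 8 2 9
f 4 10 5
f 4 5 3
f 4 3 7
f 4 7 9
f 4 9 10
f 5 10 6
f 3 5 12
f 7 3 11
f 9 7 8
f 10 9 2
f 14 13 16
f 14 16 15
f 16 13 17
f 16 17 15
f 17 13 18
f 17 18 15
f 18 13 19
f 18 19 15
f 19 13 20
f 19 20 15
f 20 13 21
f 20 21 15
f 21 13 22
f 21 22 15
f 22 13 23
f 22 23 15
f 23 13 24
f 23 24 15
f 24 13 25
f 24 25 15
f 25 13 26
f 25 26 15
f 26 13 27
f 26 27 15
f 27 13 28
f 27 28 15
f 28 13 29
f 28 29 15
f 29 13 30
f 29 30 15
f 30 13 14
f 30 14 15



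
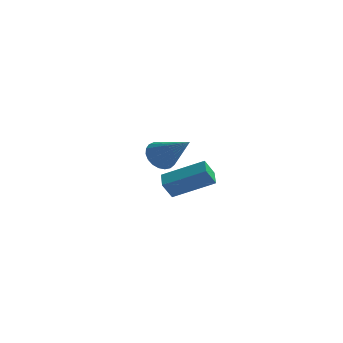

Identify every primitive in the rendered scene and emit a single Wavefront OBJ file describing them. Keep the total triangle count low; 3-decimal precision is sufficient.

v -3.768 2.635 -4.129
v -4.143 2.278 -3.285
v -3.984 3.489 -3.864
v -4.359 3.132 -3.02
v -1.861 2.828 -3.2
v -2.236 2.471 -2.356
v -2.077 3.682 -2.935
v -2.452 3.325 -2.091
v -3.209 -2.566 0.477
v -2.674 -2.441 -0.049
v -1.871 -3.374 1.643
v -2.662 -2.175 0.121
v -2.745 -1.977 0.353
v -2.908 -1.88 0.606
v -3.122 -1.903 0.837
v -3.352 -2.039 1.005
v -3.557 -2.267 1.082
v -3.702 -2.547 1.055
v -3.761 -2.83 0.927
v -3.725 -3.067 0.721
v -3.6 -3.218 0.473
v -3.407 -3.256 0.226
v -3.179 -3.174 0.022
v -2.957 -2.988 -0.103
v -2.779 -2.729 -0.129
f 2 4 1
f 5 2 1
f 1 4 3
f 3 5 1
f 2 8 4
f 6 2 5
f 6 8 2
f 4 8 3
f 7 5 3
f 3 8 7
f 7 6 5
f 8 6 7
f 10 9 12
f 10 12 11
f 12 9 13
f 12 13 11
f 13 9 14
f 13 14 11
f 14 9 15
f 14 15 11
f 15 9 16
f 15 16 11
f 16 9 17
f 16 17 11
f 17 9 18
f 17 18 11
f 18 9 19
f 18 19 11
f 19 9 20
f 19 20 11
f 20 9 21
f 20 21 11
f 21 9 22
f 21 22 11
f 22 9 23
f 22 23 11
f 23 9 24
f 23 24 11
f 24 9 25
f 24 25 11
f 25 9 10
f 25 10 11



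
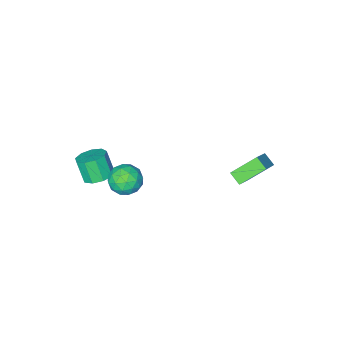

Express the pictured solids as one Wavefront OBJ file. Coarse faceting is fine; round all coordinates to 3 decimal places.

v 3.738 -1.844 1.29
v 4.38 -2.415 0.989
v 4.383 -3.107 2.309
v 3.742 -2.536 2.61
v 4.645 -1.916 1.251
v 4.648 -2.608 2.57
v 4.485 -1.383 1.53
v 4.488 -2.075 2.85
v 3.976 -1.066 1.698
v 3.979 -1.758 3.017
v 3.356 -1.113 1.675
v 3.359 -1.805 2.994
v 2.915 -1.502 1.471
v 2.918 -2.194 2.791
v 2.859 -2.051 1.184
v 2.862 -2.743 2.503
v 3.214 -2.503 0.946
v 3.218 -3.195 2.265
v 3.815 -2.647 0.869
v 3.818 -3.339 2.188
v 2.268 0.199 1.316
v 3.168 0.465 1.789
v 2.692 -1.445 1.431
v 3.592 -1.179 1.904
v 2.677 -1.044 2.403
v 2.414 -0.028 2.332
v 3.446 -0.952 0.888
v 3.183 0.064 0.817
v 3.896 -0.246 1.525
v 3.421 -0.304 2.461
v 2.439 -0.676 0.759
v 1.964 -0.734 1.695
v 2.681 0.476 1.542
v 3.179 -1.456 1.678
v 2.641 -1.377 1.971
v 3.17 -1.221 2.249
v 2.238 0.186 1.861
v 2.767 0.342 2.139
v 2.478 -0.544 2.5
v 3.093 -1.322 1.081
v 3.622 -1.166 1.359
v 2.69 0.241 0.971
v 3.219 0.397 1.249
v 3.382 -0.436 0.72
v 3.638 0.214 1.665
v 3.887 -0.752 1.733
v 3.801 -0.618 1.136
v 3.647 -0.021 1.094
v 3.358 0.181 2.215
v 3.608 -0.785 2.283
v 3.07 -0.706 2.576
v 2.915 -0.109 2.534
v 3.786 -0.237 2.06
v 2.252 -0.195 0.937
v 2.502 -1.161 1.005
v 2.945 -0.871 0.686
v 2.79 -0.274 0.644
v 1.973 -0.228 1.487
v 2.222 -1.194 1.555
v 2.213 -0.959 2.126
v 2.059 -0.362 2.084
v 2.074 -0.743 1.16
v -3.196 2.562 -0.015
v -3.163 1.805 0.452
v -4.549 3.173 1.072
v -4.516 2.416 1.539
v -1.964 3.304 1.101
v -1.931 2.547 1.568
v -3.317 3.915 2.188
v -3.284 3.158 2.655
f 2 1 5
f 2 5 3
f 3 5 6
f 3 6 4
f 5 1 7
f 5 7 6
f 6 7 8
f 6 8 4
f 7 1 9
f 7 9 8
f 8 9 10
f 8 10 4
f 9 1 11
f 9 11 10
f 10 11 12
f 10 12 4
f 11 1 13
f 11 13 12
f 12 13 14
f 12 14 4
f 13 1 15
f 13 15 14
f 14 15 16
f 14 16 4
f 15 1 17
f 15 17 16
f 16 17 18
f 16 18 4
f 17 1 19
f 17 19 18
f 18 19 20
f 18 20 4
f 19 1 2
f 19 2 20
f 20 2 3
f 20 3 4
f 21 58 37
f 58 32 61
f 37 61 26
f 58 61 37
f 21 37 33
f 37 26 38
f 33 38 22
f 37 38 33
f 21 33 42
f 33 22 43
f 42 43 28
f 33 43 42
f 21 42 54
f 42 28 57
f 54 57 31
f 42 57 54
f 21 54 58
f 54 31 62
f 58 62 32
f 54 62 58
f 22 38 49
f 38 26 52
f 49 52 30
f 38 52 49
f 26 61 39
f 61 32 60
f 39 60 25
f 61 60 39
f 32 62 59
f 62 31 55
f 59 55 23
f 62 55 59
f 31 57 56
f 57 28 44
f 56 44 27
f 57 44 56
f 28 43 48
f 43 22 45
f 48 45 29
f 43 45 48
f 24 50 36
f 50 30 51
f 36 51 25
f 50 51 36
f 24 36 34
f 36 25 35
f 34 35 23
f 36 35 34
f 24 34 41
f 34 23 40
f 41 40 27
f 34 40 41
f 24 41 46
f 41 27 47
f 46 47 29
f 41 47 46
f 24 46 50
f 46 29 53
f 50 53 30
f 46 53 50
f 25 51 39
f 51 30 52
f 39 52 26
f 51 52 39
f 23 35 59
f 35 25 60
f 59 60 32
f 35 60 59
f 27 40 56
f 40 23 55
f 56 55 31
f 40 55 56
f 29 47 48
f 47 27 44
f 48 44 28
f 47 44 48
f 30 53 49
f 53 29 45
f 49 45 22
f 53 45 49
f 64 66 63
f 67 64 63
f 63 66 65
f 65 67 63
f 64 70 66
f 68 64 67
f 68 70 64
f 66 70 65
f 69 67 65
f 65 70 69
f 69 68 67
f 70 68 69

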